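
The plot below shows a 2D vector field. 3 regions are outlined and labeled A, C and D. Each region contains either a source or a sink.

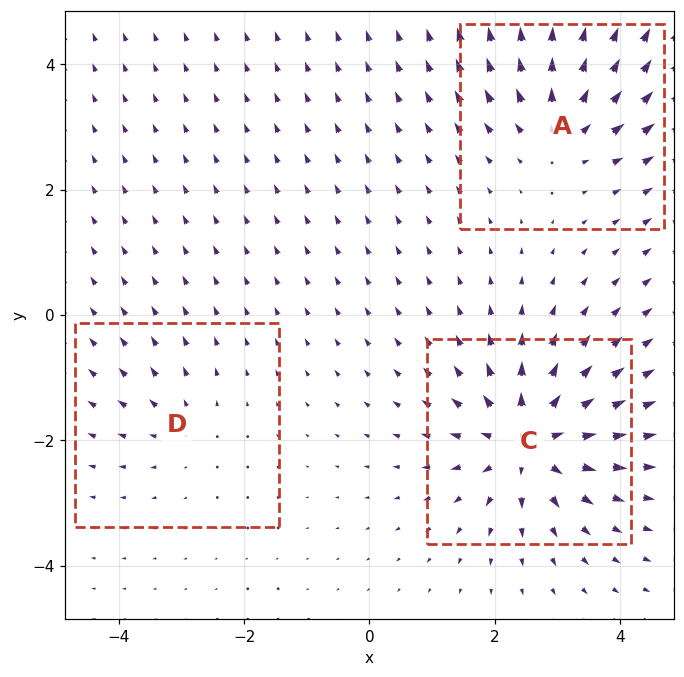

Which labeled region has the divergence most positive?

C

Divergence at each region's feature centre — A: about +4, C: about +7, D: about +2. Region C is most positive.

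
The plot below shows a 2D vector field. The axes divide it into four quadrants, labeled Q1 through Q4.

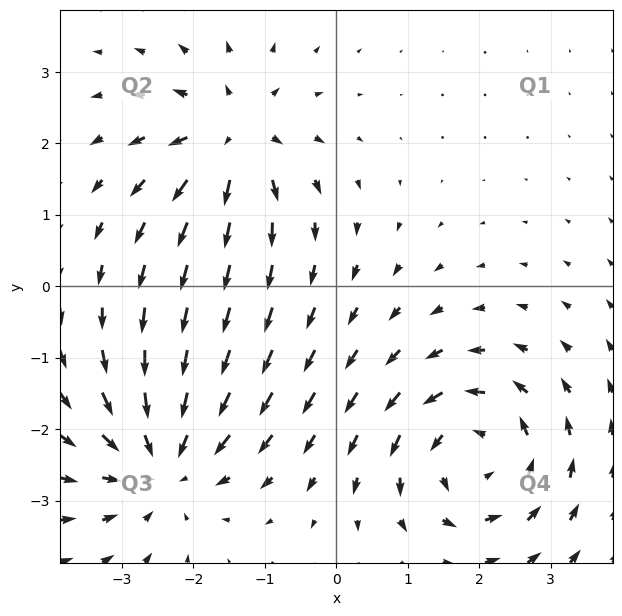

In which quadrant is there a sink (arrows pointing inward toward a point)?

The sink sits at approximately (-2.4, -2.5), which lies in quadrant Q3. The divergence there is about -4, negative as expected for a sink.

Q3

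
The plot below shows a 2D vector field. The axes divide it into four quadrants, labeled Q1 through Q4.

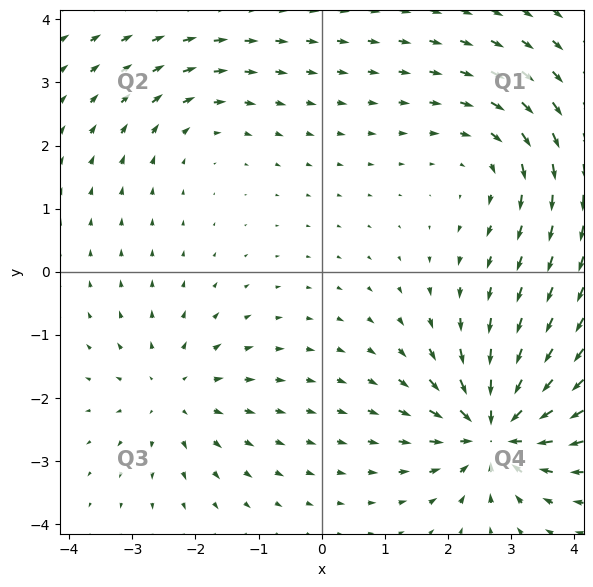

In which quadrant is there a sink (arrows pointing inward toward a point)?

The sink sits at approximately (2.7, -2.5), which lies in quadrant Q4. The divergence there is about -7, negative as expected for a sink.

Q4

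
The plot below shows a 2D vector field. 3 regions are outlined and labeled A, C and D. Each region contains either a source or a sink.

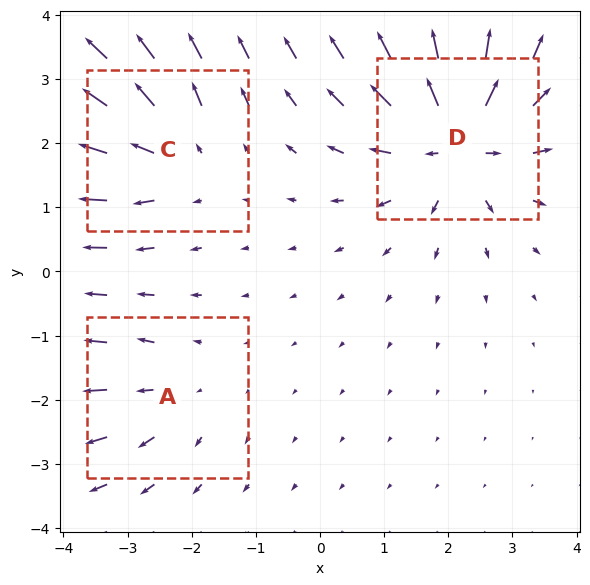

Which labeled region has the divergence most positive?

Divergence at each region's feature centre — A: about +2, C: about +4, D: about +6. Region D is most positive.

D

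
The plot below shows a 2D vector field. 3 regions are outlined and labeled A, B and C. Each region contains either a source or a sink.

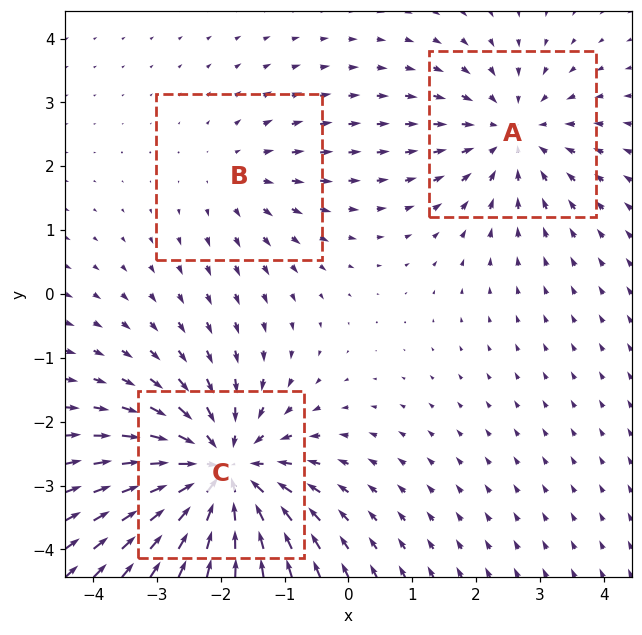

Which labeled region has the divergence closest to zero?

Divergence at each region's feature centre — A: about -3, B: about +2, C: about -5. Region B is closest to zero.

B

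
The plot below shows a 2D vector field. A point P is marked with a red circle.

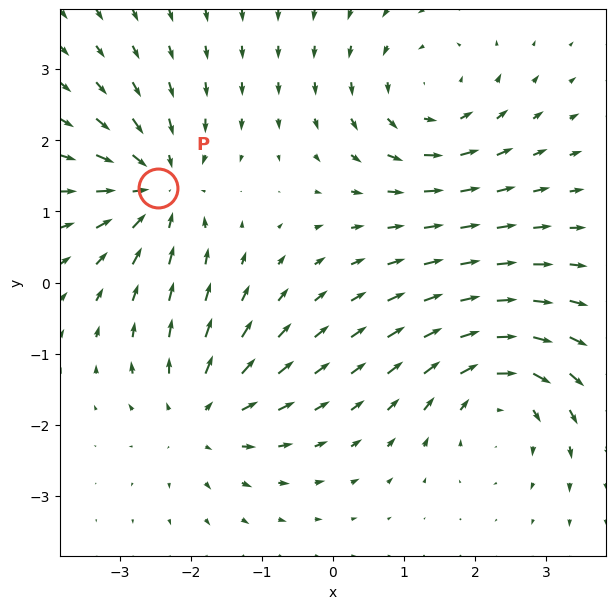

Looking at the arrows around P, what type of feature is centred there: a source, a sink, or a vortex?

At P (-2.5, 1.3) the arrows converge inward. Divergence about -5, curl ≈0 — negative divergence with near-zero curl is a sink.

sink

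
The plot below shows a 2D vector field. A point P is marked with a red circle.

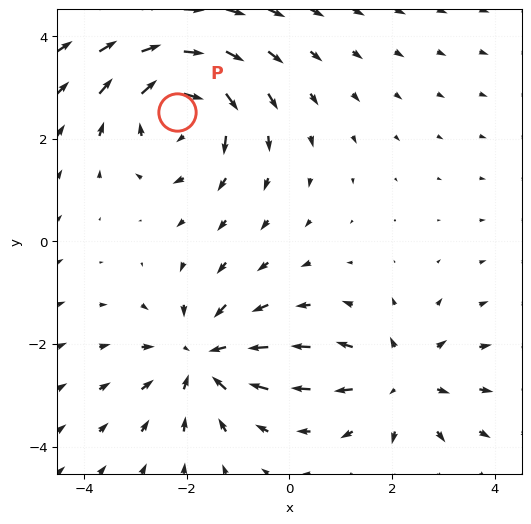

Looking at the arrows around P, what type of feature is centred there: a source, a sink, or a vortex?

vortex

At P (-2.2, 2.5) the arrows circulate clockwise. Divergence ≈0, curl about -5 — near-zero divergence with nonzero curl is a vortex.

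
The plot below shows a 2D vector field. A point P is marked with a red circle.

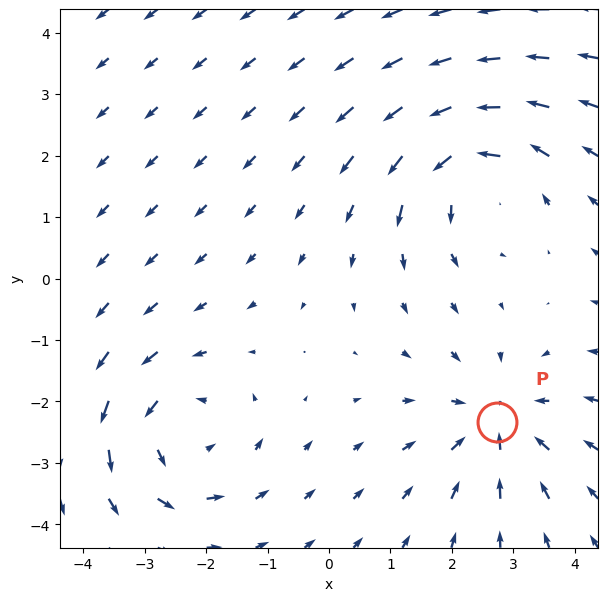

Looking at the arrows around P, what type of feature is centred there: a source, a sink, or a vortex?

At P (2.7, -2.3) the arrows converge inward. Divergence about -4, curl ≈0 — negative divergence with near-zero curl is a sink.

sink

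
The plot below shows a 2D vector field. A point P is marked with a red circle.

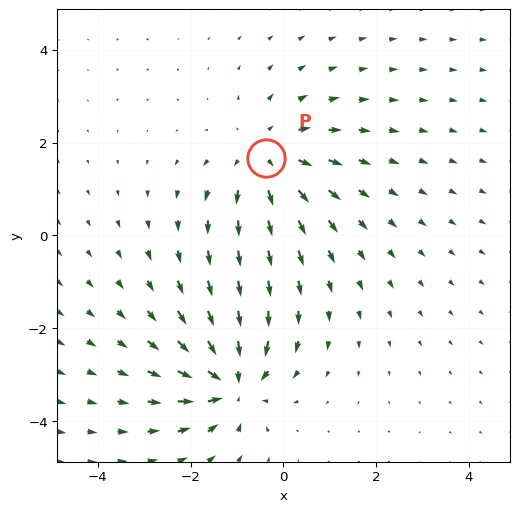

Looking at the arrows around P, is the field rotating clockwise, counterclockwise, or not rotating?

Near P at (-0.4, 1.7) the arrows show no circulation. The curl there is ≈0.

not rotating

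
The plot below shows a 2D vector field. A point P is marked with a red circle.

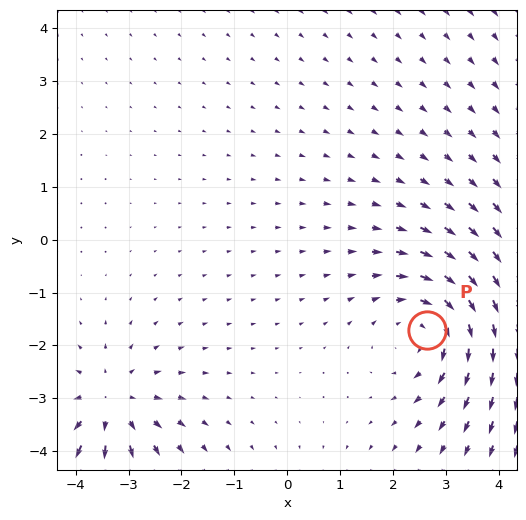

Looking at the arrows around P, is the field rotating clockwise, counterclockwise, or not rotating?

clockwise

Near P at (2.6, -1.7) the arrows circulate clockwise. The curl (z-component) there is about -3; negative curl means clockwise rotation.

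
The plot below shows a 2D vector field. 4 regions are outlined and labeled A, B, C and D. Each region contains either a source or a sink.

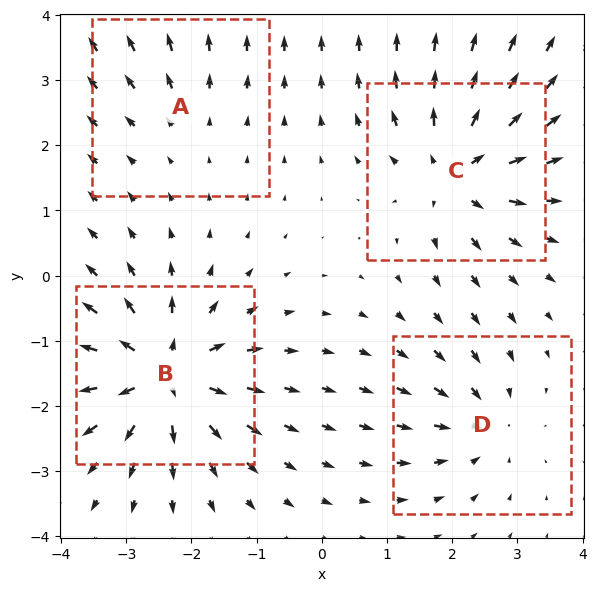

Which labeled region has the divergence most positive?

B

Divergence at each region's feature centre — A: about +2, B: about +8, C: about +7, D: about -4. Region B is most positive.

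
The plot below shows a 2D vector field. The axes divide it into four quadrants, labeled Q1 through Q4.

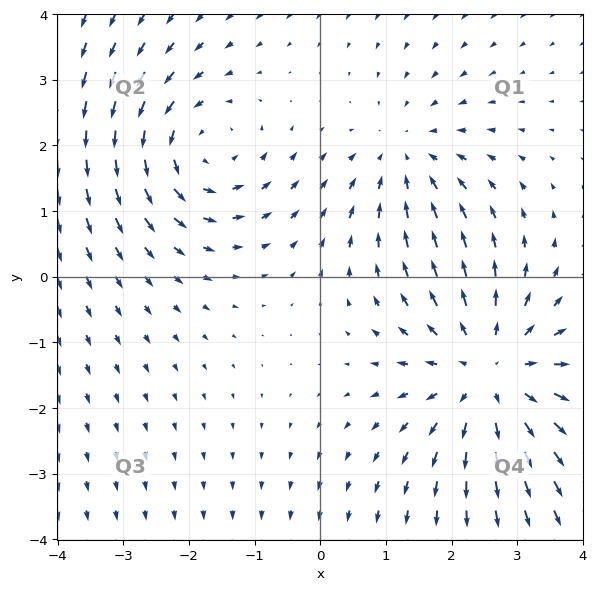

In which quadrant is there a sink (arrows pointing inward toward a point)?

The sink sits at approximately (1.3, 1.8), which lies in quadrant Q1. The divergence there is about -2, negative as expected for a sink.

Q1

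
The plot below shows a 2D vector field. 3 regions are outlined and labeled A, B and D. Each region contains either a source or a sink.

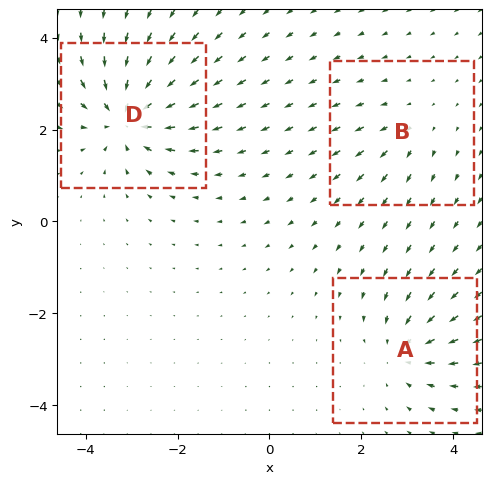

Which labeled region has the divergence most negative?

Divergence at each region's feature centre — A: about -4, B: about +2, D: about -6. Region D is most negative.

D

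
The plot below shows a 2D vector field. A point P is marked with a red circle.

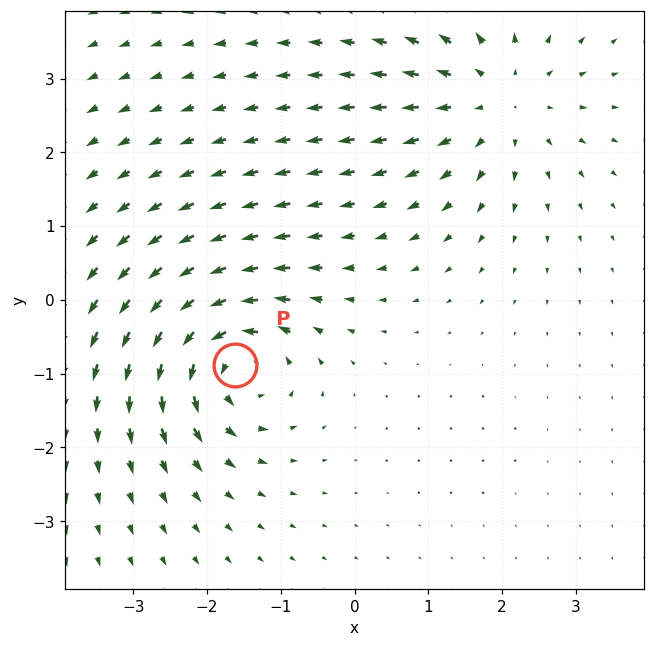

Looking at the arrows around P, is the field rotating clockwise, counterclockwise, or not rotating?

counterclockwise

Near P at (-1.6, -0.9) the arrows circulate counterclockwise. The curl (z-component) there is about +7; positive curl means counterclockwise rotation.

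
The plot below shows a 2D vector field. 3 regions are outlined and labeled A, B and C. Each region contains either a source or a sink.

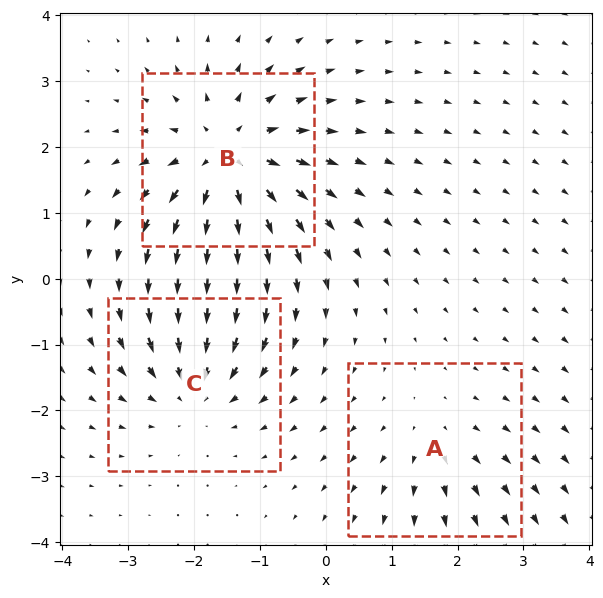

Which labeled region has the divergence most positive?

B

Divergence at each region's feature centre — A: about +2, B: about +5, C: about -4. Region B is most positive.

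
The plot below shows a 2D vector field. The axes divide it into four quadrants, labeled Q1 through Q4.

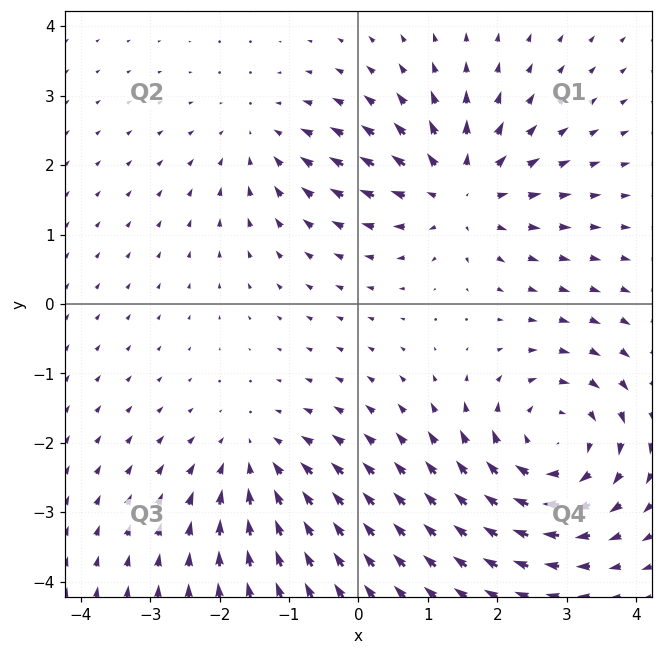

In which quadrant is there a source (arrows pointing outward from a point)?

The source sits at approximately (1.5, 1.6), which lies in quadrant Q1. The divergence there is about +4, positive as expected for a source.

Q1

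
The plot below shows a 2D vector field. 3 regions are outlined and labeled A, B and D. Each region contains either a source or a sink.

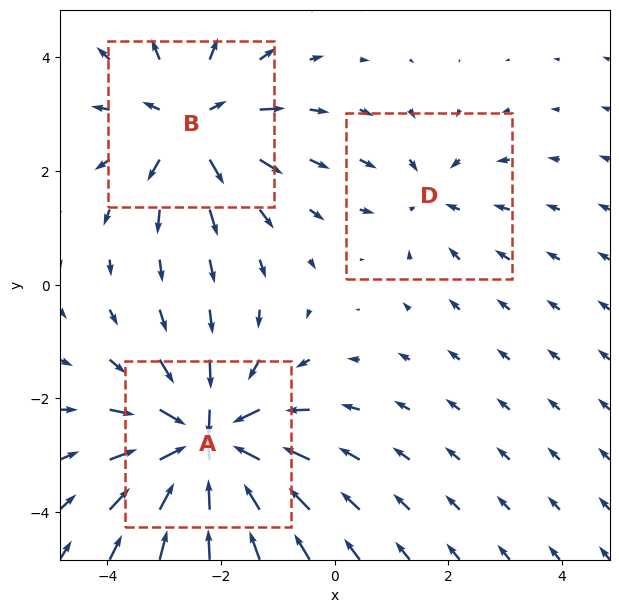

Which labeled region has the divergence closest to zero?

D

Divergence at each region's feature centre — A: about -5, B: about +4, D: about -2. Region D is closest to zero.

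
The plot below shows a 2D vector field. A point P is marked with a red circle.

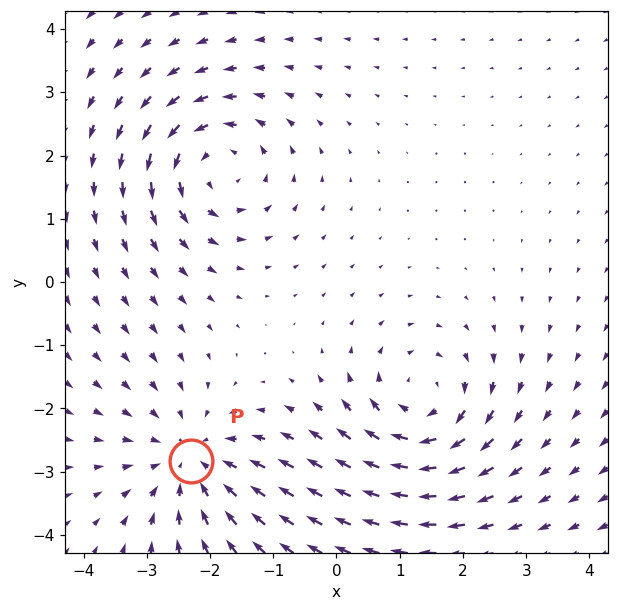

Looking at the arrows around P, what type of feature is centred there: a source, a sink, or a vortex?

sink

At P (-2.3, -2.8) the arrows converge inward. Divergence about -4, curl ≈0 — negative divergence with near-zero curl is a sink.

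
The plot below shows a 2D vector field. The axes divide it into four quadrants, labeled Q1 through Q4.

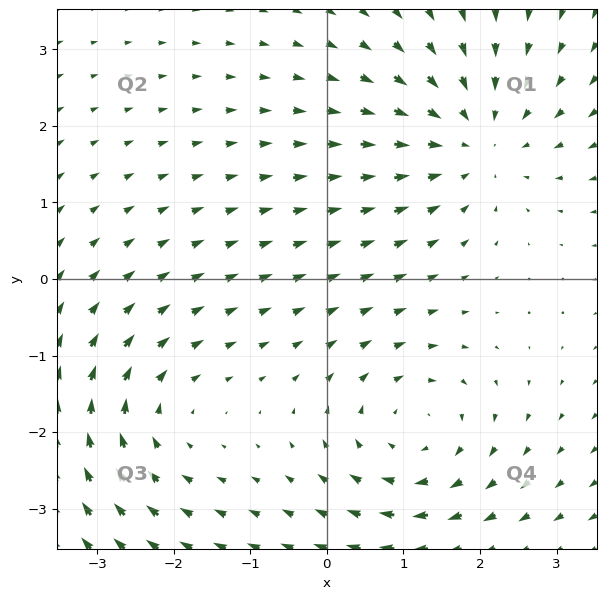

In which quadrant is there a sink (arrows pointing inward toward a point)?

Q1

The sink sits at approximately (1.9, 1.8), which lies in quadrant Q1. The divergence there is about -3, negative as expected for a sink.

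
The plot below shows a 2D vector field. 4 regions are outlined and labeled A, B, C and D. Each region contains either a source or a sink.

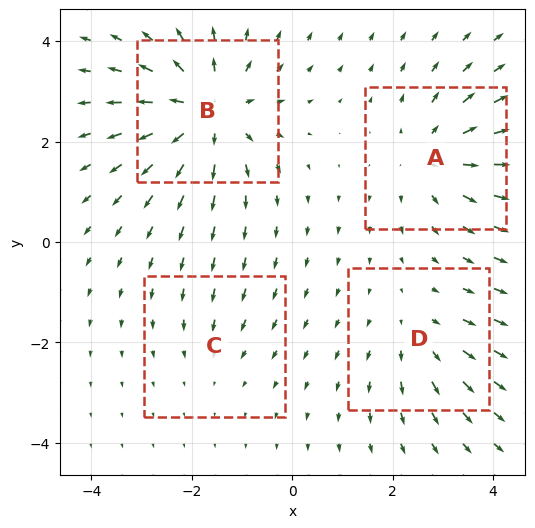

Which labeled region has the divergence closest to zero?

Divergence at each region's feature centre — A: about +5, B: about +7, C: about -2, D: about +3. Region C is closest to zero.

C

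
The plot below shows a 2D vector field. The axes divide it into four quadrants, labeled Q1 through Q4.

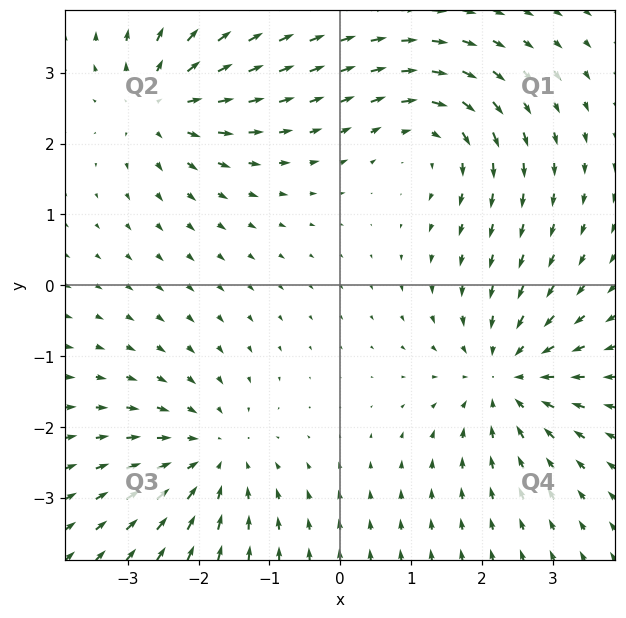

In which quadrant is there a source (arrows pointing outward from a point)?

Q2

The source sits at approximately (-2.5, 2.6), which lies in quadrant Q2. The divergence there is about +6, positive as expected for a source.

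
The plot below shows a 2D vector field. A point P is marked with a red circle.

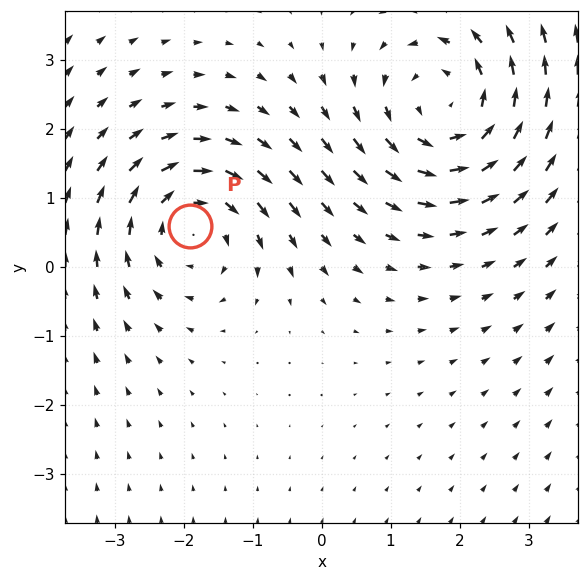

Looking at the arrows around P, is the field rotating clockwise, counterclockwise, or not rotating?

clockwise

Near P at (-1.9, 0.6) the arrows circulate clockwise. The curl (z-component) there is about -4; negative curl means clockwise rotation.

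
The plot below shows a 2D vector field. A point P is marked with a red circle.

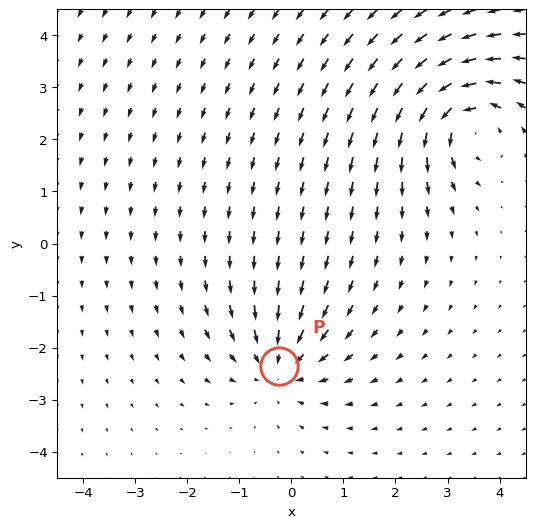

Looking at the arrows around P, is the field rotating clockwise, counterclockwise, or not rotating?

Near P at (-0.2, -2.3) the arrows show no circulation. The curl there is ≈0.

not rotating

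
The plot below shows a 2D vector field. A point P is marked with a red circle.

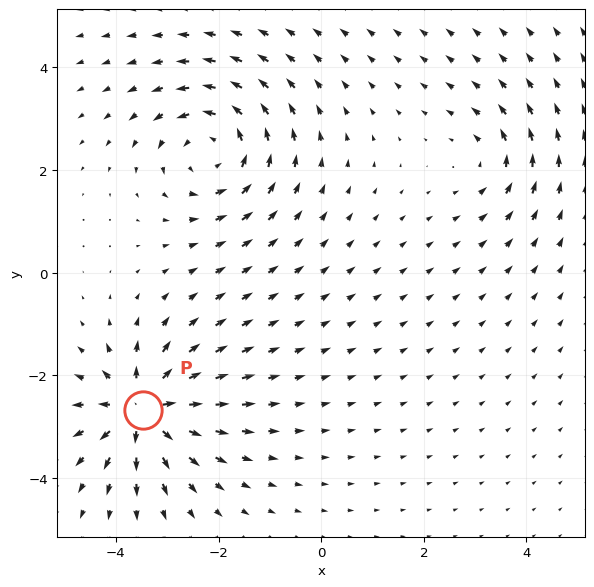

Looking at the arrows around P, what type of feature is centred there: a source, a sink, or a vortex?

At P (-3.5, -2.7) the arrows spread outward. Divergence about +7, curl ≈0 — positive divergence with near-zero curl is a source.

source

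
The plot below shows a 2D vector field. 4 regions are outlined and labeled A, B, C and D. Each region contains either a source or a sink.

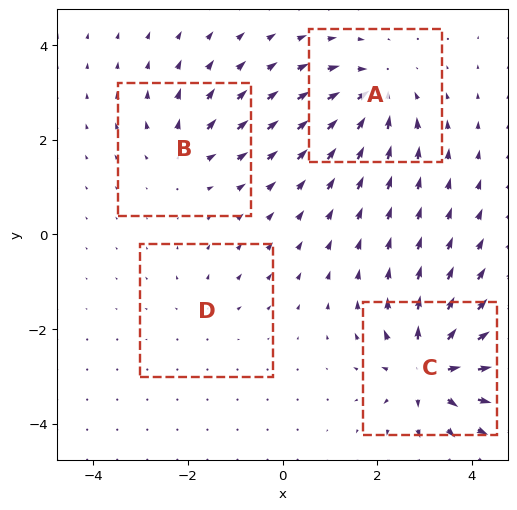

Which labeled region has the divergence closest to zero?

Divergence at each region's feature centre — A: about -6, B: about +4, C: about +8, D: about +2. Region D is closest to zero.

D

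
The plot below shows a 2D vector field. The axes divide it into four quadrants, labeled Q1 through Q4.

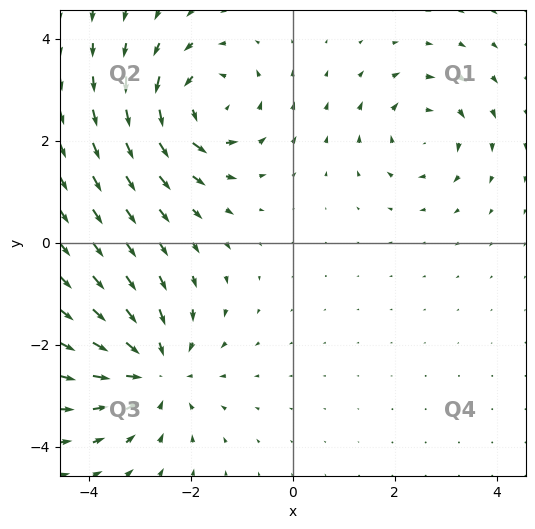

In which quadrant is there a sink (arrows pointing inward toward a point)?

Q3

The sink sits at approximately (-2.7, -2.5), which lies in quadrant Q3. The divergence there is about -4, negative as expected for a sink.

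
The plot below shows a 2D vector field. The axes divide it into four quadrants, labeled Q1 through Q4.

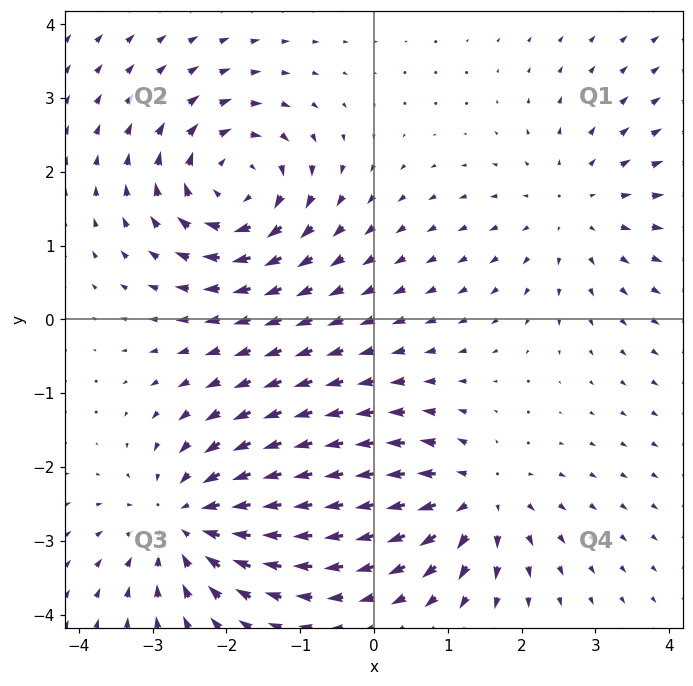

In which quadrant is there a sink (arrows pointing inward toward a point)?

The sink sits at approximately (-2.5, -2.7), which lies in quadrant Q3. The divergence there is about -4, negative as expected for a sink.

Q3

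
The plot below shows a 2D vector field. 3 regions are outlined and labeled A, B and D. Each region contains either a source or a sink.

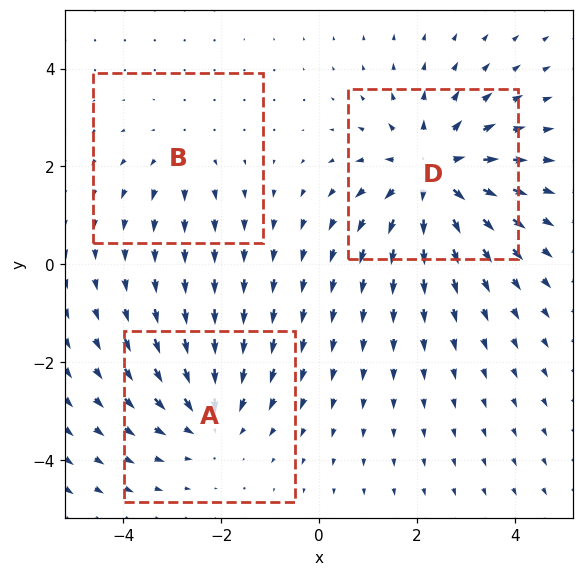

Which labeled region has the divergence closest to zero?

B

Divergence at each region's feature centre — A: about -3, B: about +2, D: about +4. Region B is closest to zero.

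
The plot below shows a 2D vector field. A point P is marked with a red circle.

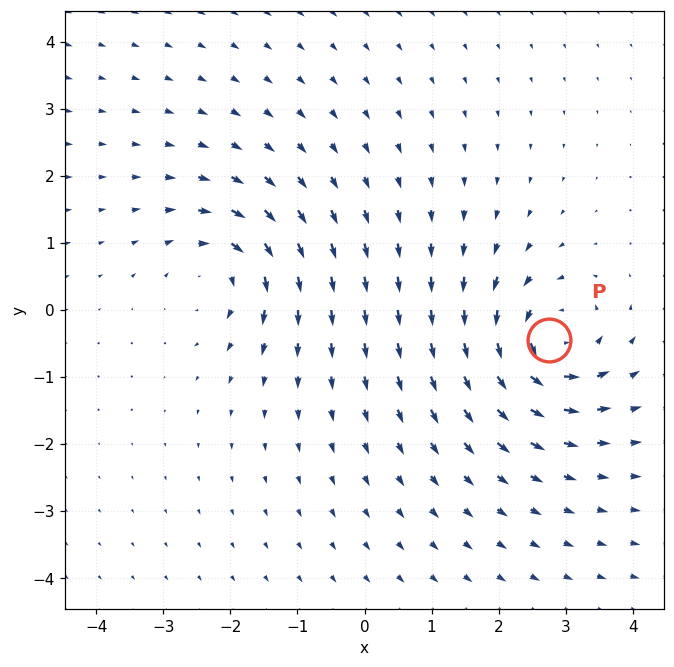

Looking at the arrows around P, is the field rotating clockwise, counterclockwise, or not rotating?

counterclockwise

Near P at (2.8, -0.4) the arrows circulate counterclockwise. The curl (z-component) there is about +6; positive curl means counterclockwise rotation.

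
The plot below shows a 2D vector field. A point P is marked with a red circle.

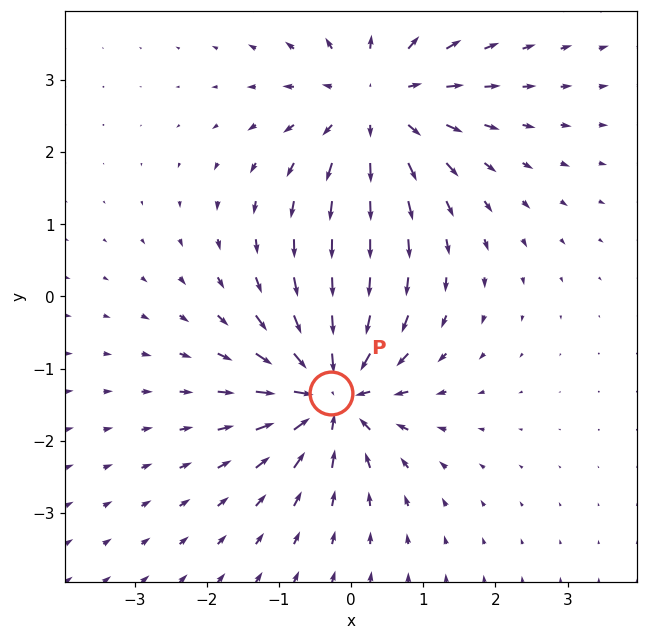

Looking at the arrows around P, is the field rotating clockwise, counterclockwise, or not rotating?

Near P at (-0.3, -1.3) the arrows show no circulation. The curl there is ≈0.

not rotating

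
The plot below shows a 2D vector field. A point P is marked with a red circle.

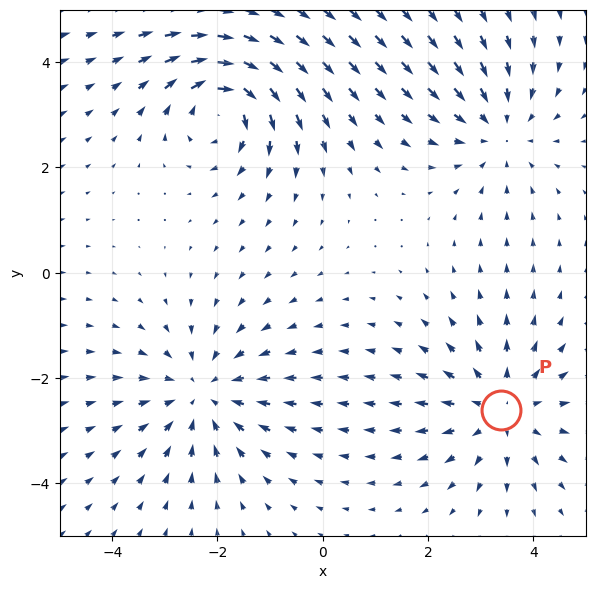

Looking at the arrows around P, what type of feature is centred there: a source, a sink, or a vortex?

source

At P (3.4, -2.6) the arrows spread outward. Divergence about +4, curl ≈0 — positive divergence with near-zero curl is a source.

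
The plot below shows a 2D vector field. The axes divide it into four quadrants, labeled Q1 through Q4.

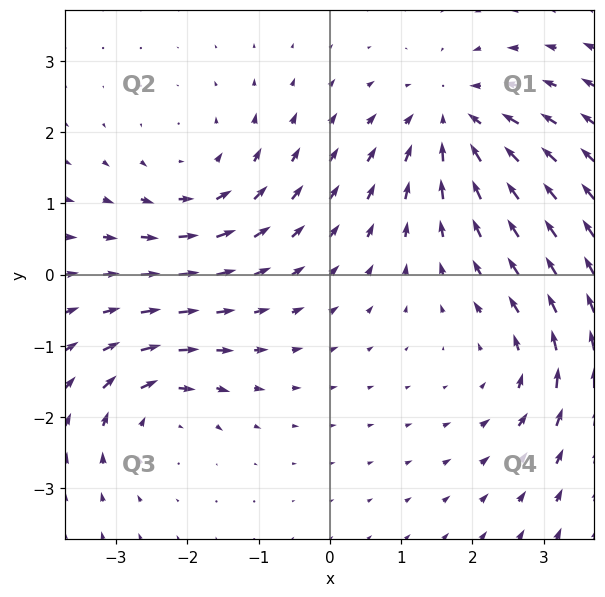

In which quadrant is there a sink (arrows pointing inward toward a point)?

Q1

The sink sits at approximately (1.7, 2.2), which lies in quadrant Q1. The divergence there is about -5, negative as expected for a sink.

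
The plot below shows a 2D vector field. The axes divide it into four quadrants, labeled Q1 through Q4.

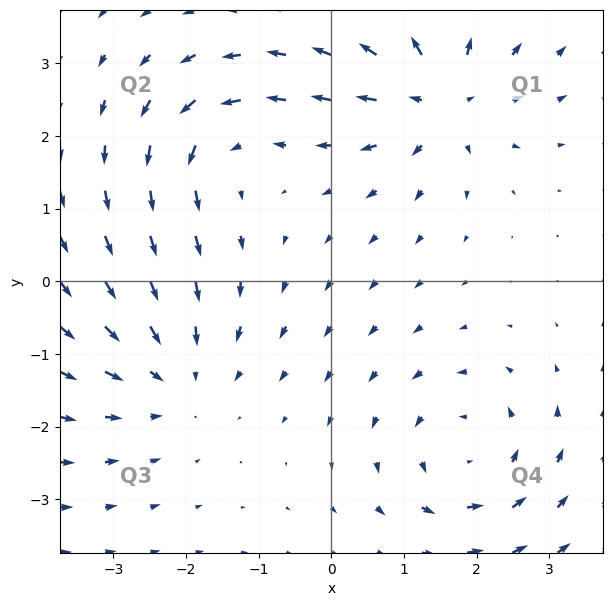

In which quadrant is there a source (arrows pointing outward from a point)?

The source sits at approximately (1.5, 2.5), which lies in quadrant Q1. The divergence there is about +5, positive as expected for a source.

Q1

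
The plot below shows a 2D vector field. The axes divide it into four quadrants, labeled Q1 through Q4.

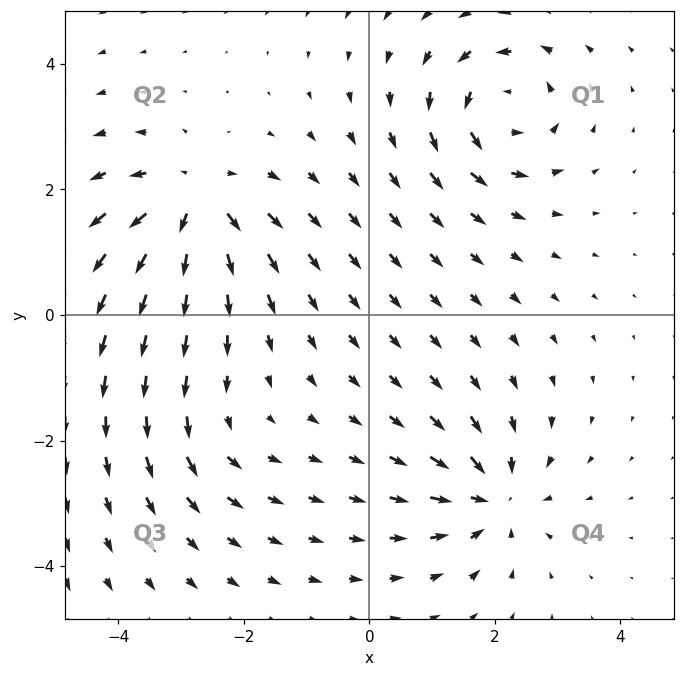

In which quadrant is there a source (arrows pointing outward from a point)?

Q2

The source sits at approximately (-2.8, 1.8), which lies in quadrant Q2. The divergence there is about +7, positive as expected for a source.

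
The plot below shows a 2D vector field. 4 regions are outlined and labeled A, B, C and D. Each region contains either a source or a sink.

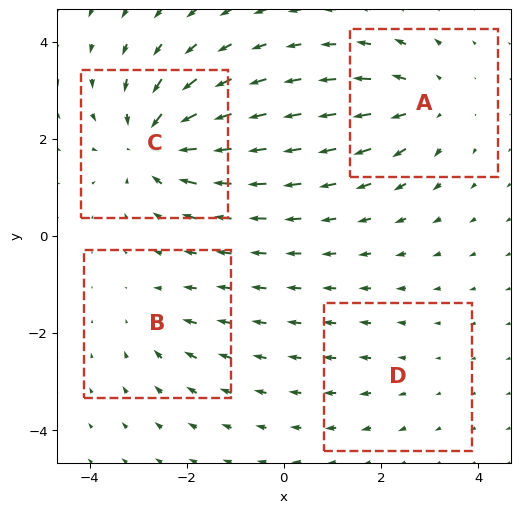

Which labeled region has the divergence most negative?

C

Divergence at each region's feature centre — A: about +4, B: about -3, C: about -7, D: about +2. Region C is most negative.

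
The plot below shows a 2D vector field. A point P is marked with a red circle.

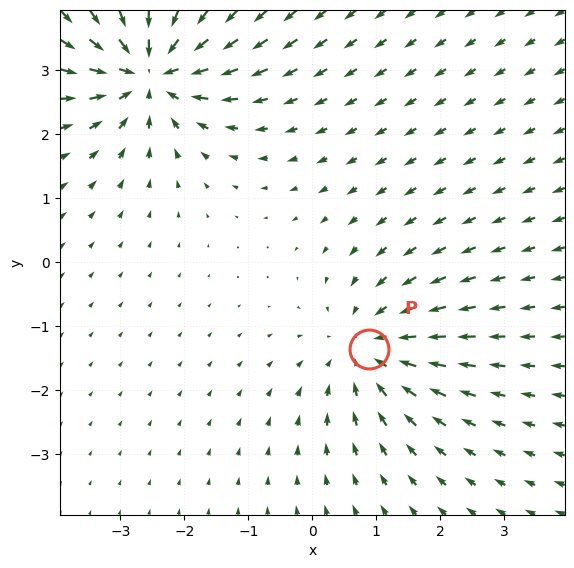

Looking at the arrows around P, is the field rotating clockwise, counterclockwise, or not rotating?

Near P at (0.9, -1.4) the arrows show no circulation. The curl there is ≈0.

not rotating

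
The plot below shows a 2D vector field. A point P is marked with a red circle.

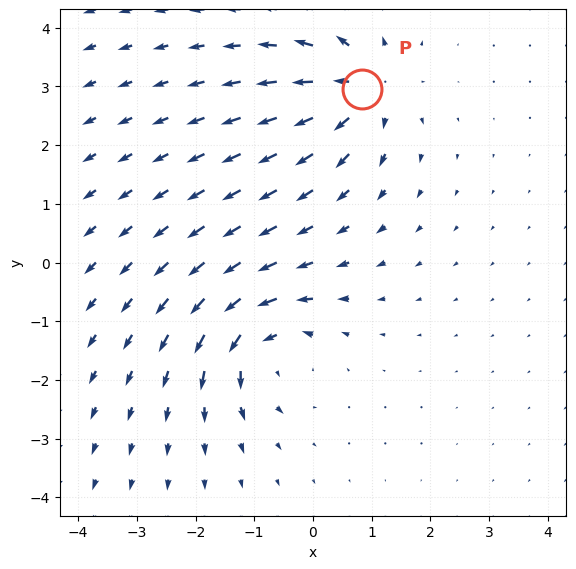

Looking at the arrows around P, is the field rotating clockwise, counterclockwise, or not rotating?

not rotating

Near P at (0.8, 3.0) the arrows show no circulation. The curl there is ≈0.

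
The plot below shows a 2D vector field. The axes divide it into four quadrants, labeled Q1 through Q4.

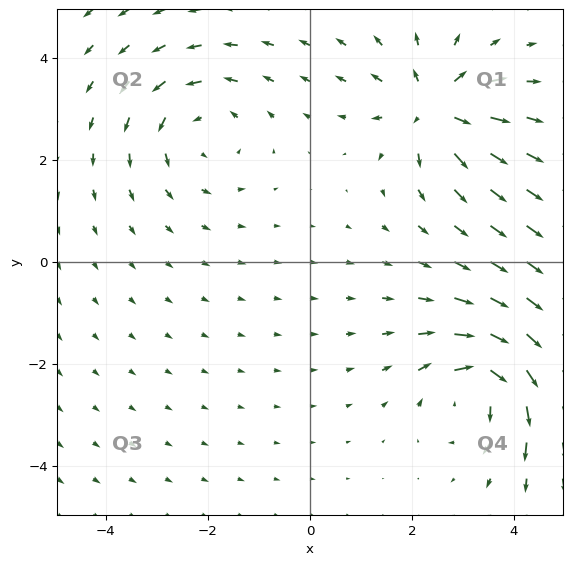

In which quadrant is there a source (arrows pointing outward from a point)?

Q1

The source sits at approximately (2.4, 3.0), which lies in quadrant Q1. The divergence there is about +5, positive as expected for a source.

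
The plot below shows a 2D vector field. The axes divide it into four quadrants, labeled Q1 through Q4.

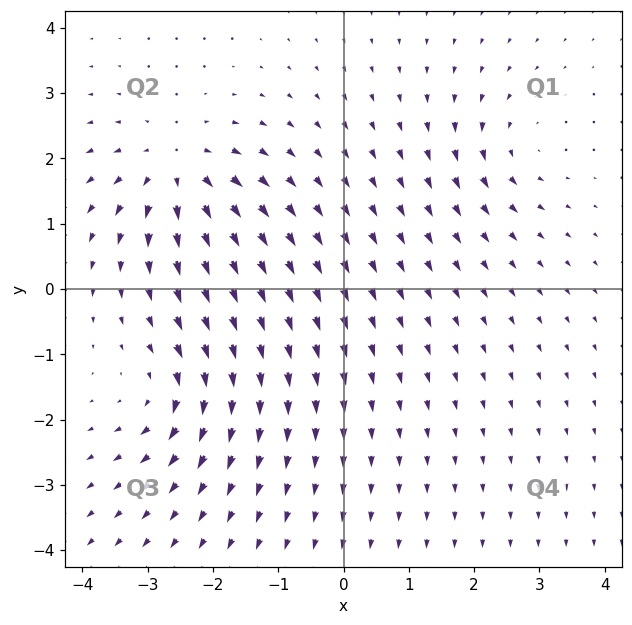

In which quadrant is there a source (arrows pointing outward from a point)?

Q2

The source sits at approximately (-2.6, 1.8), which lies in quadrant Q2. The divergence there is about +5, positive as expected for a source.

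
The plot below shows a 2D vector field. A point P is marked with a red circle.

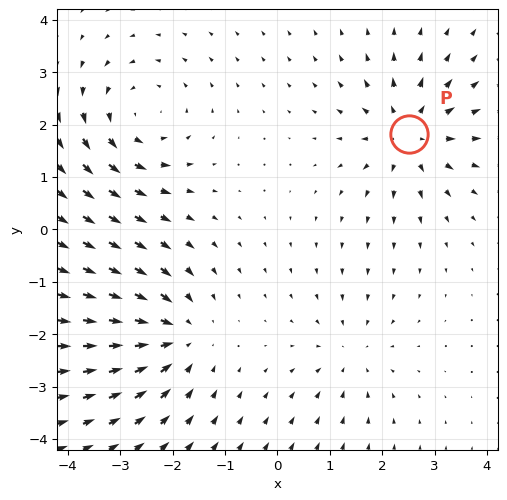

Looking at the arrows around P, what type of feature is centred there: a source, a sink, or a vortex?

At P (2.5, 1.8) the arrows spread outward. Divergence about +5, curl ≈0 — positive divergence with near-zero curl is a source.

source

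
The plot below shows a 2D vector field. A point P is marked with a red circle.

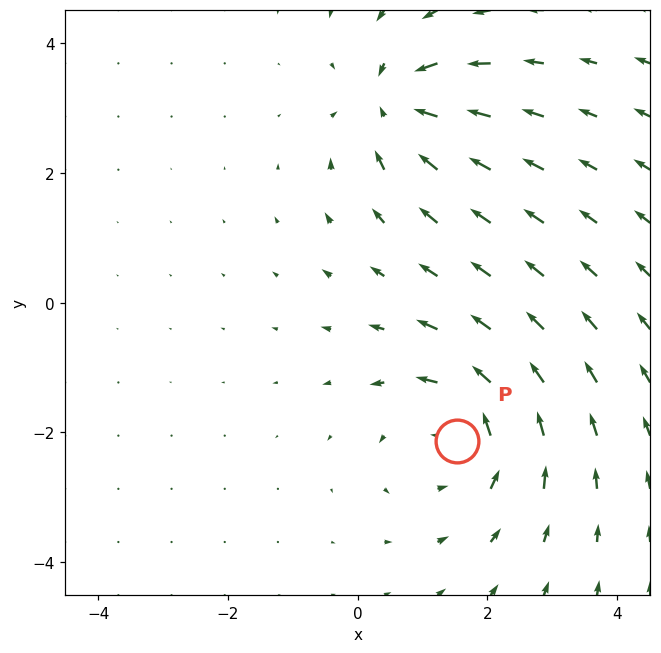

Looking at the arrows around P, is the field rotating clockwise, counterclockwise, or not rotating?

counterclockwise

Near P at (1.5, -2.1) the arrows circulate counterclockwise. The curl (z-component) there is about +3; positive curl means counterclockwise rotation.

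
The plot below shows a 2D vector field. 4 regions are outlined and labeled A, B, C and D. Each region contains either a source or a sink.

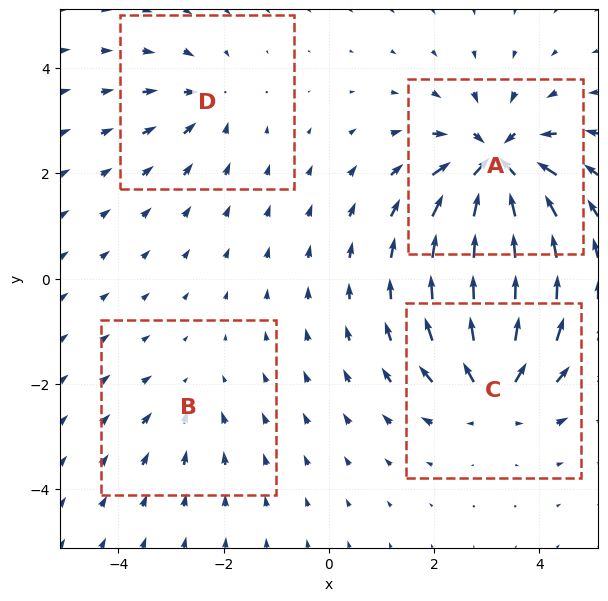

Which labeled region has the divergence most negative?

Divergence at each region's feature centre — A: about -9, B: about -2, C: about +6, D: about -4. Region A is most negative.

A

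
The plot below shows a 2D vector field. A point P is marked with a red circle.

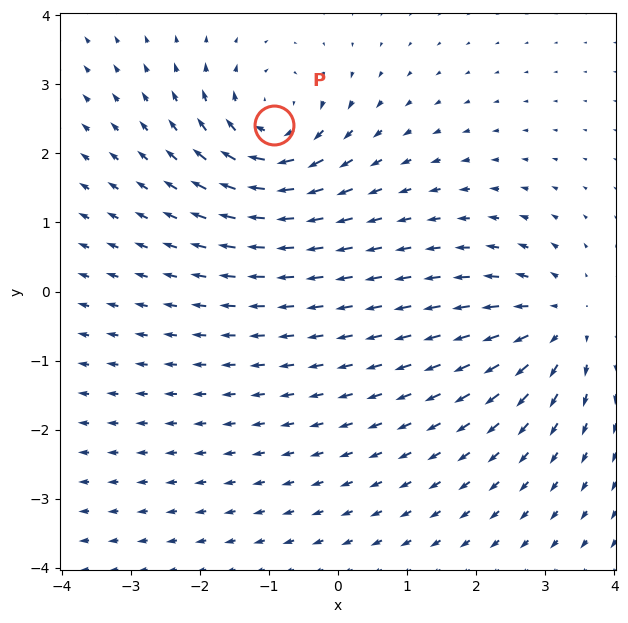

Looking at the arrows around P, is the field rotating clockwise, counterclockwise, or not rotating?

clockwise

Near P at (-0.9, 2.4) the arrows circulate clockwise. The curl (z-component) there is about -6; negative curl means clockwise rotation.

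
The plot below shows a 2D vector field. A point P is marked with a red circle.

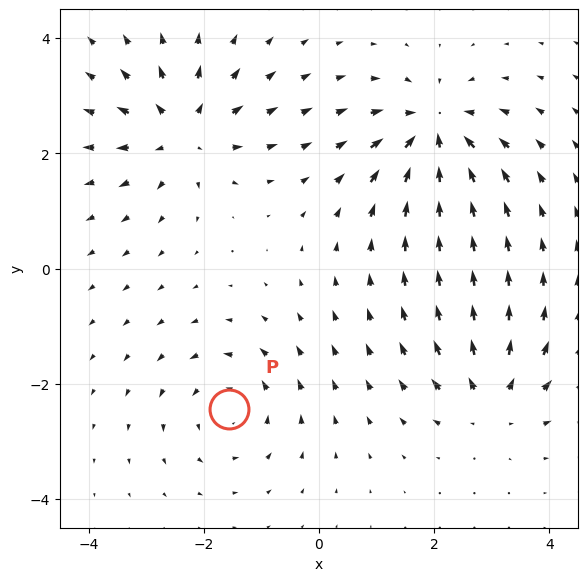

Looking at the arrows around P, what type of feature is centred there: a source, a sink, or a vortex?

vortex

At P (-1.6, -2.4) the arrows circulate counterclockwise. Divergence ≈0, curl about +4 — near-zero divergence with nonzero curl is a vortex.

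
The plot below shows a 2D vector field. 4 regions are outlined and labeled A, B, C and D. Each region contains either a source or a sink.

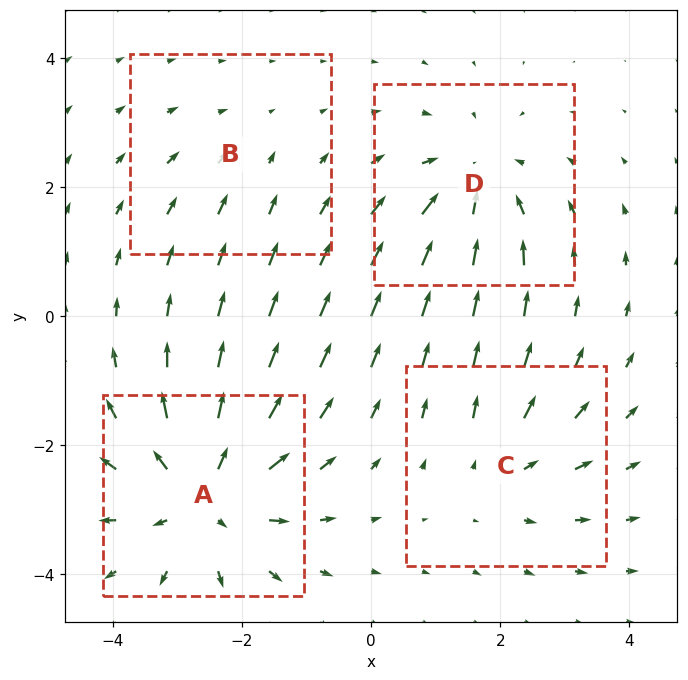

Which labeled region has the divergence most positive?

A

Divergence at each region's feature centre — A: about +6, B: about -2, C: about +3, D: about -4. Region A is most positive.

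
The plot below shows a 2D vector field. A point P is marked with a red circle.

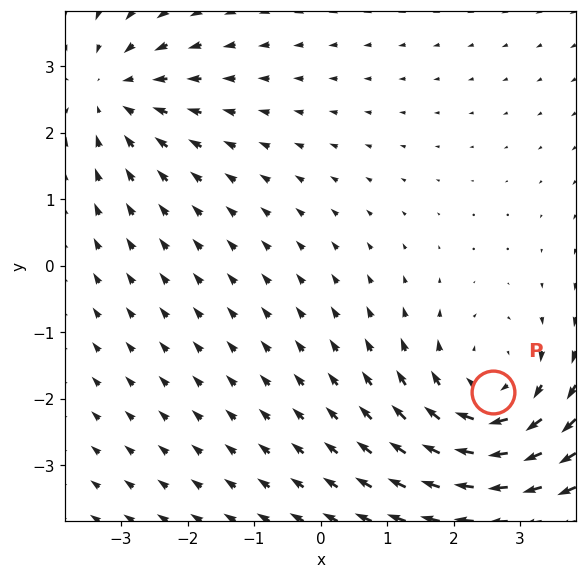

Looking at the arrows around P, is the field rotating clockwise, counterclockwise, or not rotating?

clockwise

Near P at (2.6, -1.9) the arrows circulate clockwise. The curl (z-component) there is about -3; negative curl means clockwise rotation.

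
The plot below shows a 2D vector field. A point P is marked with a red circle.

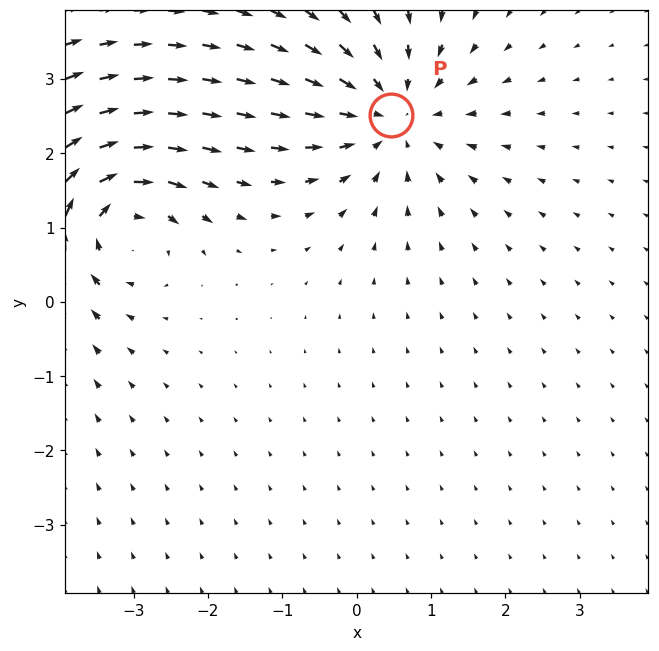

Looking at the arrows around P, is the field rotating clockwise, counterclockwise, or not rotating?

Near P at (0.5, 2.5) the arrows show no circulation. The curl there is ≈0.

not rotating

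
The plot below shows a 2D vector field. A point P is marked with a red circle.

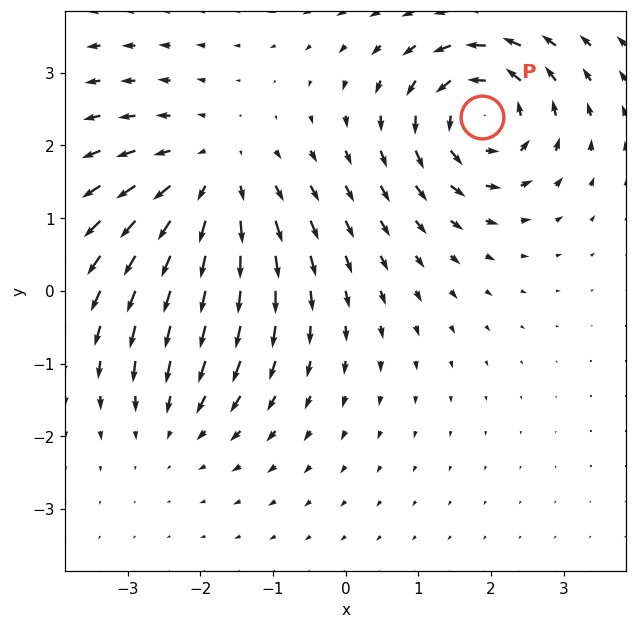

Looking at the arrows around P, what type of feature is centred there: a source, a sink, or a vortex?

vortex

At P (1.9, 2.4) the arrows circulate counterclockwise. Divergence ≈0, curl about +6 — near-zero divergence with nonzero curl is a vortex.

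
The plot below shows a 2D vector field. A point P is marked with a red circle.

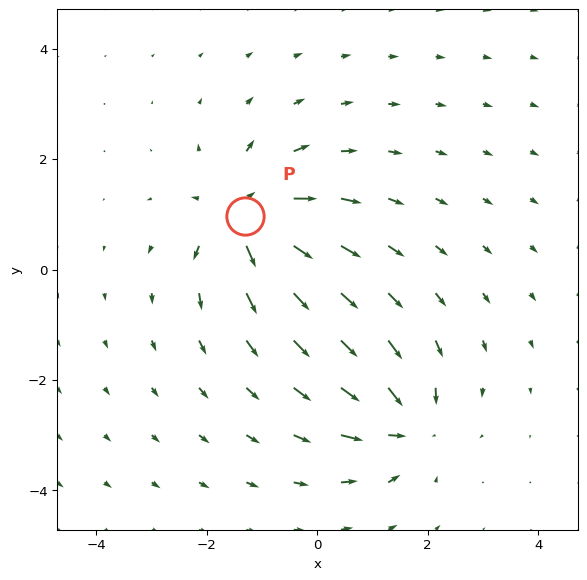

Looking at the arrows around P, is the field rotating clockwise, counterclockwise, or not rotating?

Near P at (-1.3, 1.0) the arrows show no circulation. The curl there is ≈0.

not rotating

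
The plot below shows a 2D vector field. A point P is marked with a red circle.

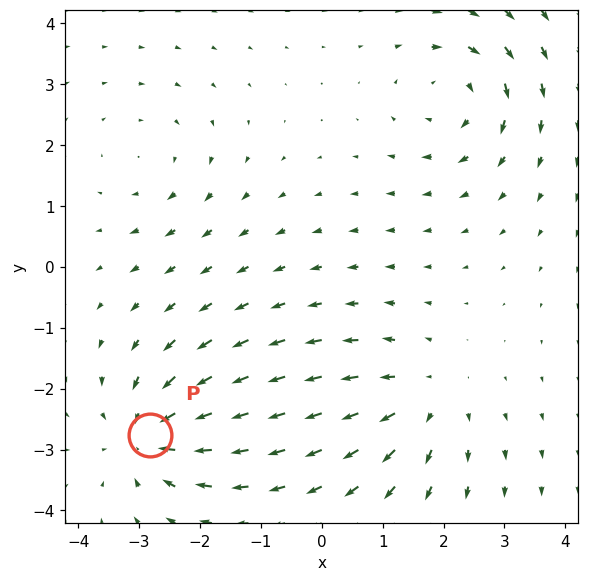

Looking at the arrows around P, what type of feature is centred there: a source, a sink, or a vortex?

sink

At P (-2.8, -2.8) the arrows converge inward. Divergence about -6, curl ≈0 — negative divergence with near-zero curl is a sink.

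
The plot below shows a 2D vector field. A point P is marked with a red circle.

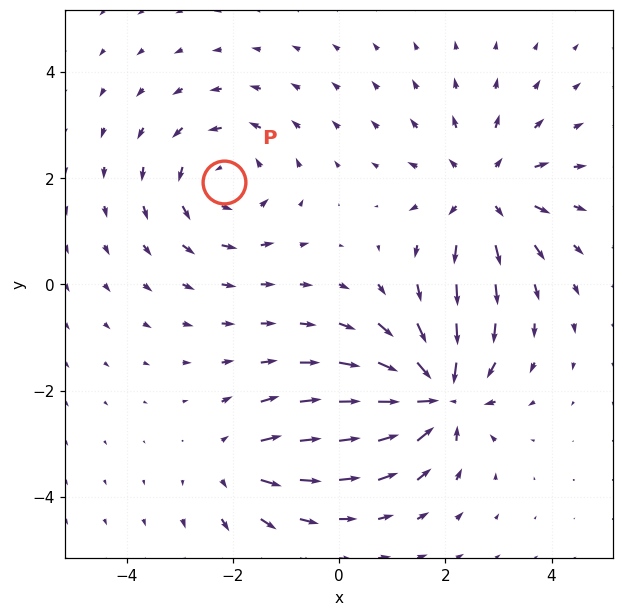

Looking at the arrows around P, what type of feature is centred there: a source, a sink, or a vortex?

At P (-2.2, 1.9) the arrows circulate counterclockwise. Divergence ≈0, curl about +4 — near-zero divergence with nonzero curl is a vortex.

vortex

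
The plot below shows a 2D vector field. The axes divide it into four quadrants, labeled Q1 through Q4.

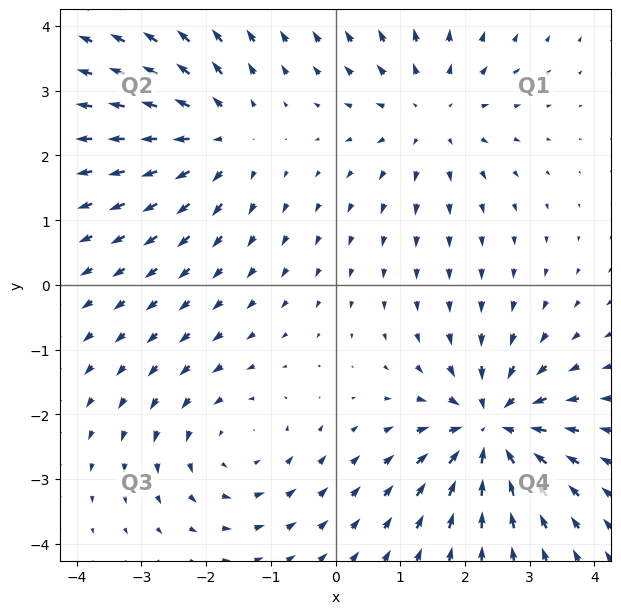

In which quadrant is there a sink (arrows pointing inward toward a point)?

Q4

The sink sits at approximately (2.4, -2.2), which lies in quadrant Q4. The divergence there is about -5, negative as expected for a sink.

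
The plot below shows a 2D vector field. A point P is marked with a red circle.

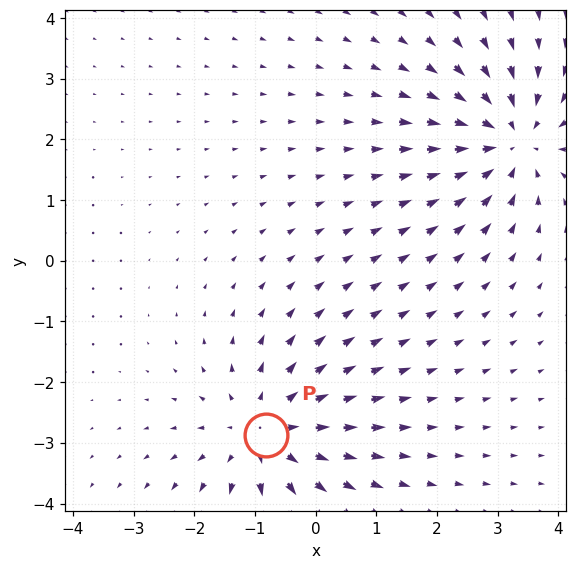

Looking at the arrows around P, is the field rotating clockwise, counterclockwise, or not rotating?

Near P at (-0.8, -2.9) the arrows show no circulation. The curl there is ≈0.

not rotating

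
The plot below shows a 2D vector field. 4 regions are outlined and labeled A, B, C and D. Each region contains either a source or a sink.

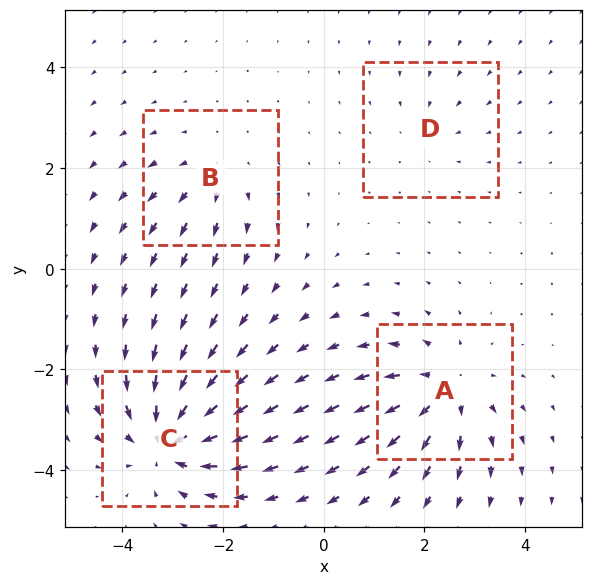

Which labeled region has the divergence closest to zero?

D

Divergence at each region's feature centre — A: about +6, B: about +3, C: about -7, D: about -2. Region D is closest to zero.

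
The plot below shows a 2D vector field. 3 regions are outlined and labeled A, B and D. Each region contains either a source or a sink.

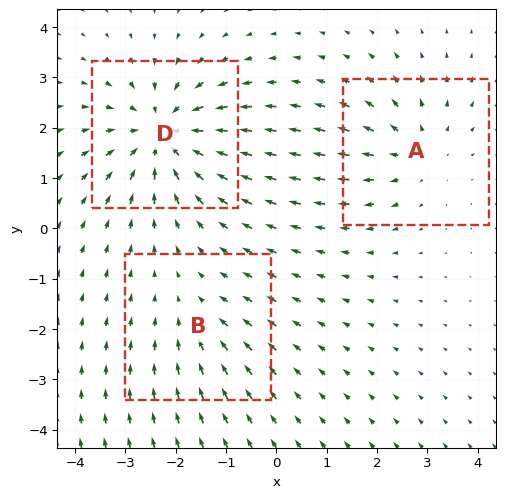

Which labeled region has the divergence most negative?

D

Divergence at each region's feature centre — A: about +3, B: about -2, D: about -5. Region D is most negative.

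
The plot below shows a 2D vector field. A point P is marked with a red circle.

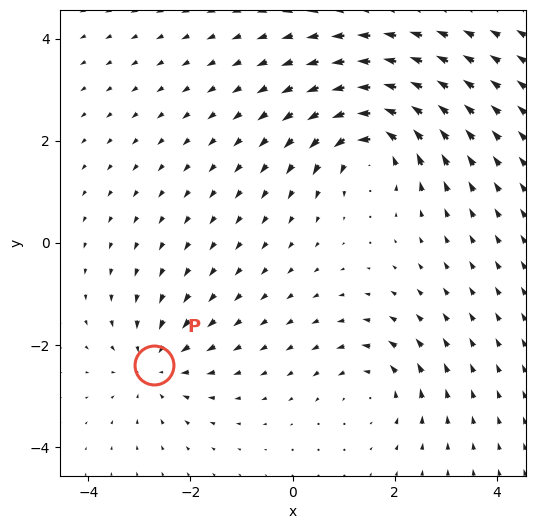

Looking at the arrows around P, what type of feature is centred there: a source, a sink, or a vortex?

sink

At P (-2.7, -2.4) the arrows converge inward. Divergence about -3, curl ≈0 — negative divergence with near-zero curl is a sink.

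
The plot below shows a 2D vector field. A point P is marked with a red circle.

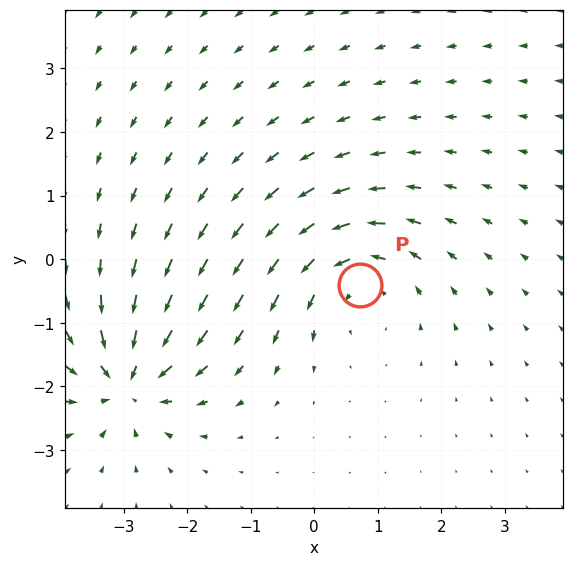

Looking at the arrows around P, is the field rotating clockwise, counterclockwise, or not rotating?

Near P at (0.7, -0.4) the arrows circulate counterclockwise. The curl (z-component) there is about +4; positive curl means counterclockwise rotation.

counterclockwise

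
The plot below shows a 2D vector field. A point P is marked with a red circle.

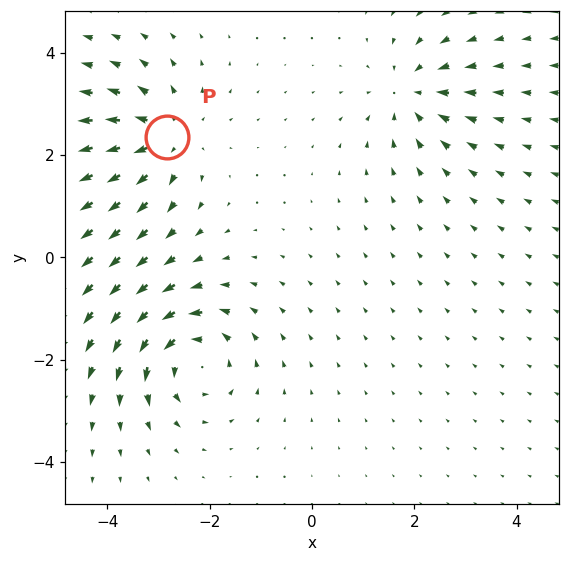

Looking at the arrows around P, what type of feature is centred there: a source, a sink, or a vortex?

source

At P (-2.8, 2.4) the arrows spread outward. Divergence about +5, curl ≈0 — positive divergence with near-zero curl is a source.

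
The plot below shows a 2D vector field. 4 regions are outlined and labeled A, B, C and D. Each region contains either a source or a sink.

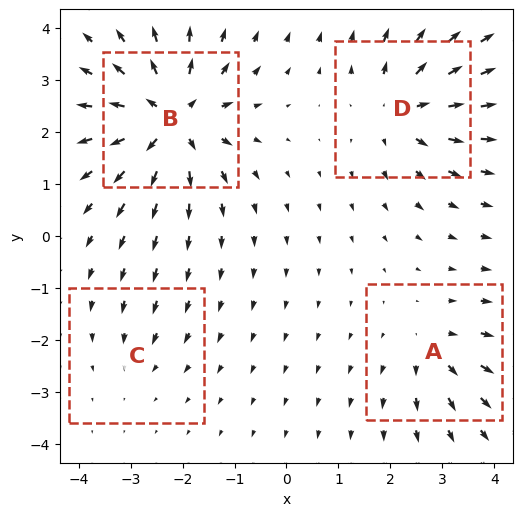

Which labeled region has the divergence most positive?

B

Divergence at each region's feature centre — A: about +4, B: about +8, C: about -2, D: about +6. Region B is most positive.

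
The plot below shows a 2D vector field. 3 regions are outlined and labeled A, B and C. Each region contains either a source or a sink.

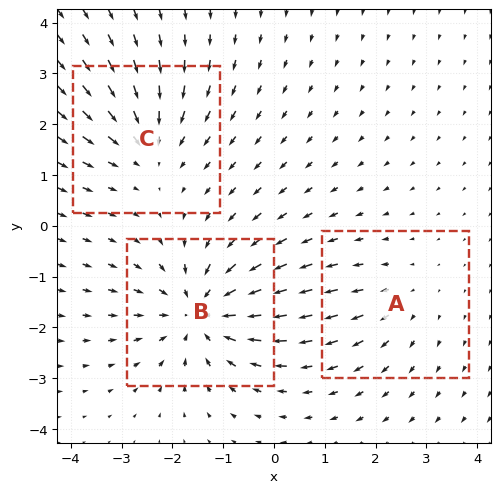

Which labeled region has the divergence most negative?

Divergence at each region's feature centre — A: about +2, B: about -5, C: about -3. Region B is most negative.

B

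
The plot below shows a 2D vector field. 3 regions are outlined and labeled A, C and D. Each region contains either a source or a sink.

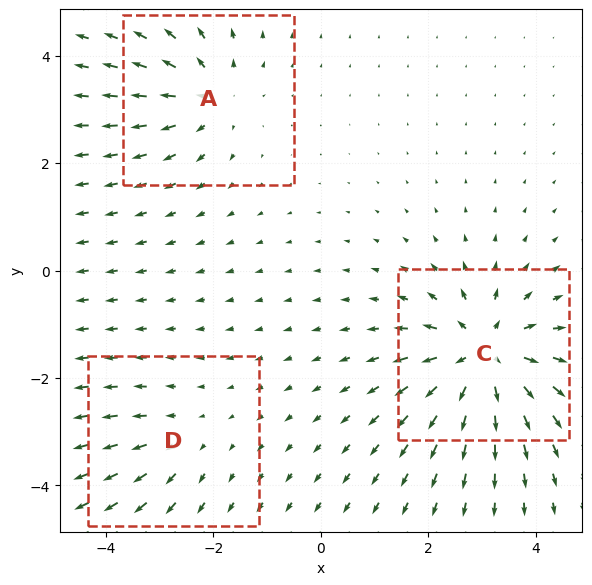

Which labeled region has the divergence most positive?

C

Divergence at each region's feature centre — A: about +4, C: about +6, D: about +2. Region C is most positive.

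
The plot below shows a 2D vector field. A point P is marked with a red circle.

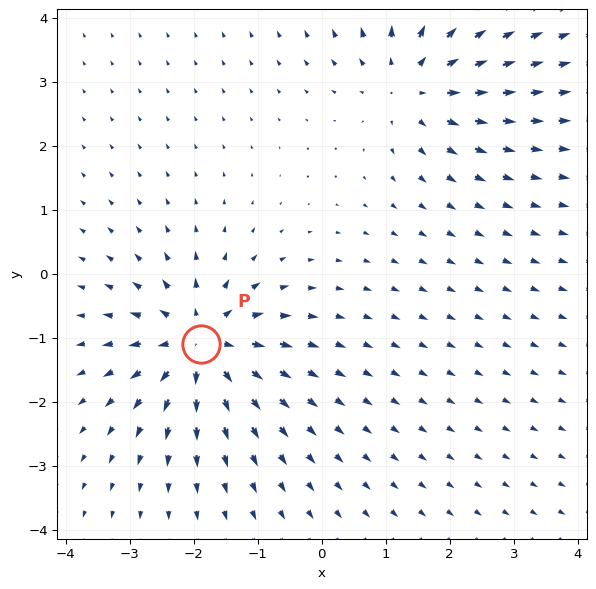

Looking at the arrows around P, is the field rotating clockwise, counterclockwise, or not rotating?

not rotating

Near P at (-1.9, -1.1) the arrows show no circulation. The curl there is ≈0.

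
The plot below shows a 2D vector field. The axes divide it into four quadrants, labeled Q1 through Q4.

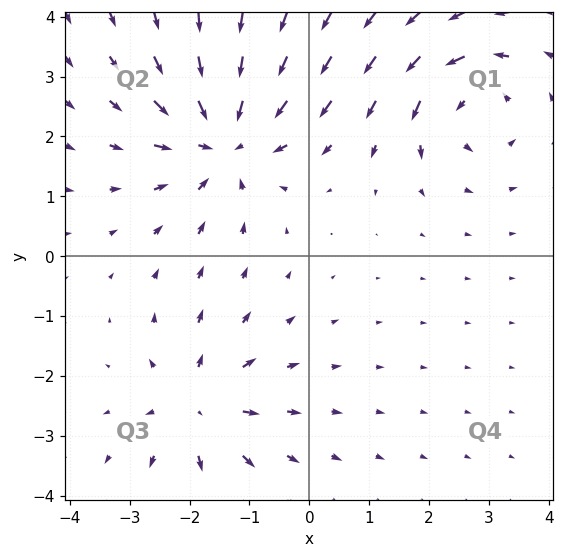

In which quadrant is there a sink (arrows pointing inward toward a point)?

The sink sits at approximately (-1.4, 1.9), which lies in quadrant Q2. The divergence there is about -5, negative as expected for a sink.

Q2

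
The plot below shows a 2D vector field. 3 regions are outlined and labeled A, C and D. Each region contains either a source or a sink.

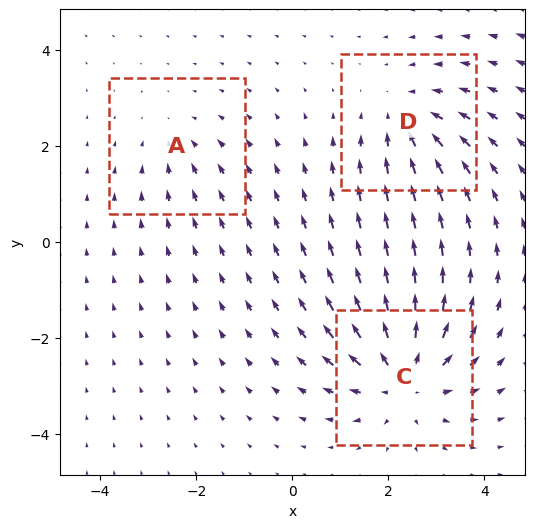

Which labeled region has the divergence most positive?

C

Divergence at each region's feature centre — A: about -2, C: about +5, D: about -3. Region C is most positive.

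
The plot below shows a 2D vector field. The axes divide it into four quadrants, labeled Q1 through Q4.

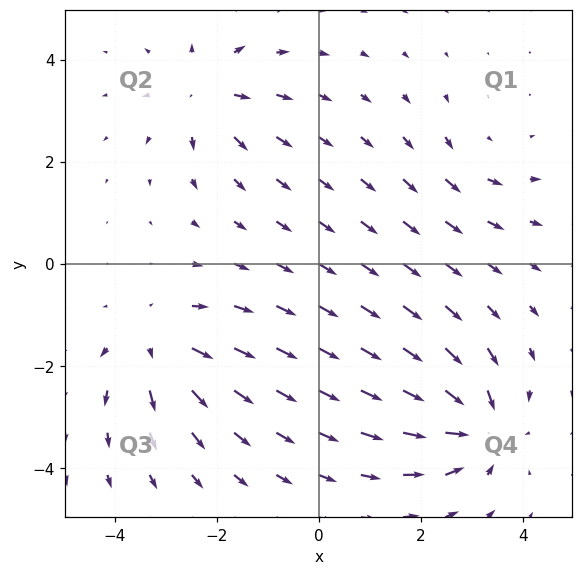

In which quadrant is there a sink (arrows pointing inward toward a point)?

Q4

The sink sits at approximately (3.1, -3.2), which lies in quadrant Q4. The divergence there is about -6, negative as expected for a sink.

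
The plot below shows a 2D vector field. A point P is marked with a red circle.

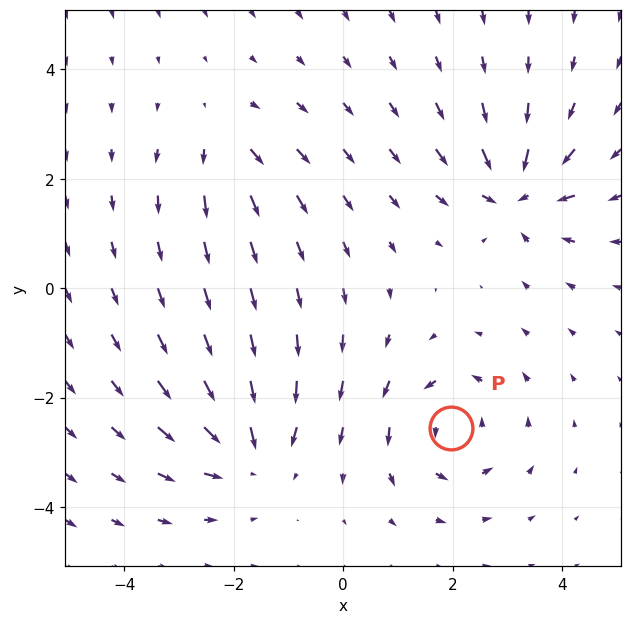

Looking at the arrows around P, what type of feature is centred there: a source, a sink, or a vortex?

At P (2.0, -2.6) the arrows circulate counterclockwise. Divergence ≈0, curl about +5 — near-zero divergence with nonzero curl is a vortex.

vortex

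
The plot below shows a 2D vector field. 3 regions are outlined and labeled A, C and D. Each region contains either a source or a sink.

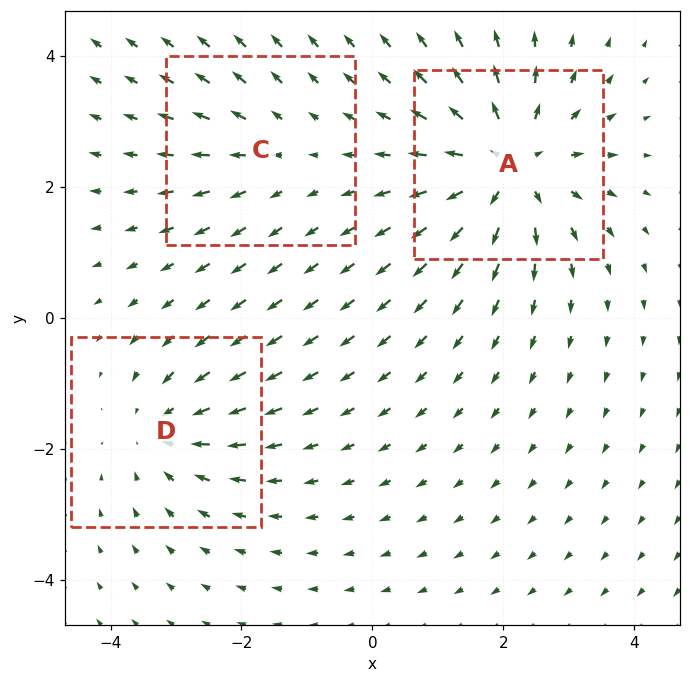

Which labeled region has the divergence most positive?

A

Divergence at each region's feature centre — A: about +5, C: about +2, D: about -3. Region A is most positive.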